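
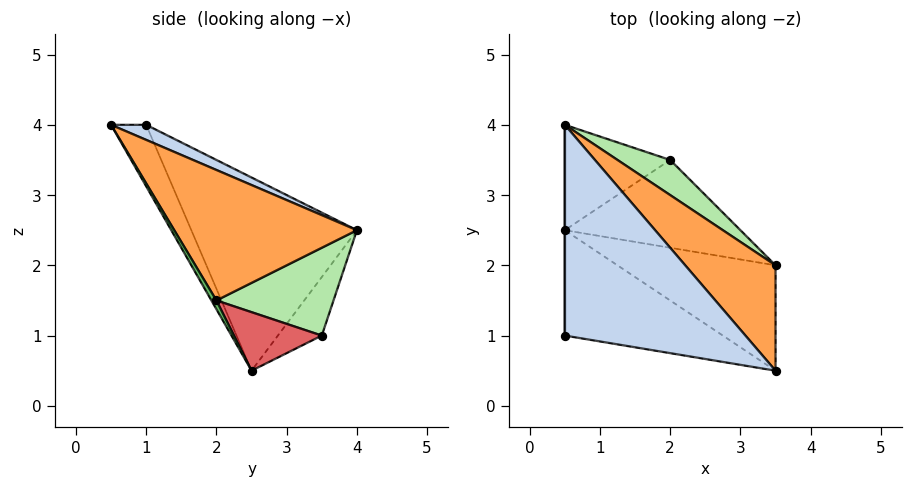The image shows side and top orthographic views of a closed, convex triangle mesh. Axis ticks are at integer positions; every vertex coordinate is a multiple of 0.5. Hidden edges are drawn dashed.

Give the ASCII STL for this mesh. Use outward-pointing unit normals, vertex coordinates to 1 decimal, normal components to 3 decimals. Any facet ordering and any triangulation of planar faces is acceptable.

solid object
 facet normal -1.000 0.000 0.000
  outer loop
   vertex 0.5 2.5 0.5
   vertex 0.5 1.0 4.0
   vertex 0.5 4.0 2.5
  endloop
 endfacet
 facet normal 0.074 0.446 0.892
  outer loop
   vertex 3.5 0.5 4.0
   vertex 0.5 4.0 2.5
   vertex 0.5 1.0 4.0
  endloop
 endfacet
 facet normal 0.596 0.688 0.413
  outer loop
   vertex 3.5 0.5 4.0
   vertex 3.5 2.0 1.5
   vertex 0.5 4.0 2.5
  endloop
 endfacet
 facet normal -0.151 -0.909 -0.389
  outer loop
   vertex 3.5 0.5 4.0
   vertex 0.5 1.0 4.0
   vertex 0.5 2.5 0.5
  endloop
 endfacet
 facet normal 0.029 -0.857 -0.514
  outer loop
   vertex 3.5 0.5 4.0
   vertex 0.5 2.5 0.5
   vertex 3.5 2.0 1.5
  endloop
 endfacet
 facet normal 0.598 0.717 0.359
  outer loop
   vertex 2.0 3.5 1.0
   vertex 0.5 4.0 2.5
   vertex 3.5 2.0 1.5
  endloop
 endfacet
 facet normal 0.316 0.000 -0.949
  outer loop
   vertex 2.0 3.5 1.0
   vertex 3.5 2.0 1.5
   vertex 0.5 2.5 0.5
  endloop
 endfacet
 facet normal -0.316 0.759 -0.569
  outer loop
   vertex 2.0 3.5 1.0
   vertex 0.5 2.5 0.5
   vertex 0.5 4.0 2.5
  endloop
 endfacet
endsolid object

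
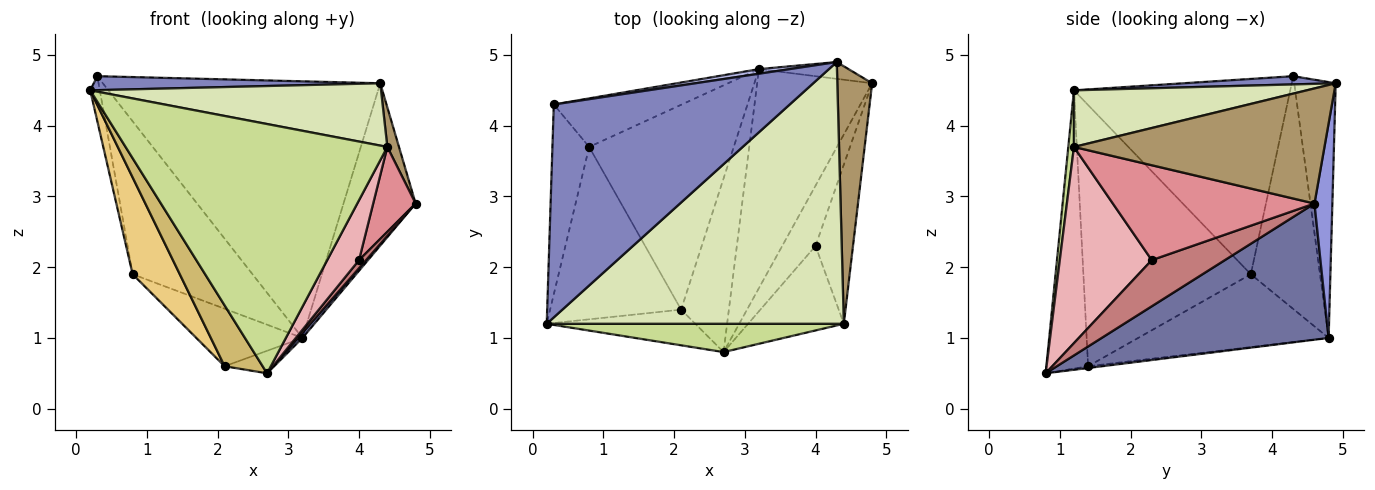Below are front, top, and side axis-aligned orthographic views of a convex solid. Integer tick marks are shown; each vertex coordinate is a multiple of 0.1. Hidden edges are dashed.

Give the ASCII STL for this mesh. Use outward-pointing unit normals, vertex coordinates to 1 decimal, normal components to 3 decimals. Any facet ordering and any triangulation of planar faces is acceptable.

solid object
 facet normal 0.764 -0.015 -0.645
  outer loop
   vertex 3.2 4.8 1.0
   vertex 4.8 4.6 2.9
   vertex 2.7 0.8 0.5
  endloop
 endfacet
 facet normal 0.035 -0.065 0.997
  outer loop
   vertex 4.3 4.9 4.6
   vertex 0.3 4.3 4.7
   vertex 0.2 1.2 4.5
  endloop
 endfacet
 facet normal 0.239 0.966 -0.100
  outer loop
   vertex 4.3 4.9 4.6
   vertex 4.8 4.6 2.9
   vertex 3.2 4.8 1.0
  endloop
 endfacet
 facet normal -0.148 0.989 0.018
  outer loop
   vertex 4.3 4.9 4.6
   vertex 3.2 4.8 1.0
   vertex 0.3 4.3 4.7
  endloop
 endfacet
 facet normal -0.982 0.044 -0.185
  outer loop
   vertex 0.8 3.7 1.9
   vertex 0.2 1.2 4.5
   vertex 0.3 4.3 4.7
  endloop
 endfacet
 facet normal -0.482 0.835 -0.265
  outer loop
   vertex 0.8 3.7 1.9
   vertex 0.3 4.3 4.7
   vertex 3.2 4.8 1.0
  endloop
 endfacet
 facet normal 0.021 -0.993 0.113
  outer loop
   vertex 4.4 1.2 3.7
   vertex 0.2 1.2 4.5
   vertex 2.7 0.8 0.5
  endloop
 endfacet
 facet normal 0.182 -0.228 0.957
  outer loop
   vertex 4.4 1.2 3.7
   vertex 4.3 4.9 4.6
   vertex 0.2 1.2 4.5
  endloop
 endfacet
 facet normal 0.956 -0.044 0.289
  outer loop
   vertex 4.4 1.2 3.7
   vertex 4.8 4.6 2.9
   vertex 4.3 4.9 4.6
  endloop
 endfacet
 facet normal -0.688 -0.626 -0.367
  outer loop
   vertex 2.1 1.4 0.6
   vertex 2.7 0.8 0.5
   vertex 0.2 1.2 4.5
  endloop
 endfacet
 facet normal -0.867 -0.244 -0.435
  outer loop
   vertex 2.1 1.4 0.6
   vertex 0.2 1.2 4.5
   vertex 0.8 3.7 1.9
  endloop
 endfacet
 facet normal -0.037 0.128 -0.991
  outer loop
   vertex 2.1 1.4 0.6
   vertex 3.2 4.8 1.0
   vertex 2.7 0.8 0.5
  endloop
 endfacet
 facet normal -0.436 0.243 -0.866
  outer loop
   vertex 2.1 1.4 0.6
   vertex 0.8 3.7 1.9
   vertex 3.2 4.8 1.0
  endloop
 endfacet
 facet normal 0.808 -0.078 -0.583
  outer loop
   vertex 4.0 2.3 2.1
   vertex 2.7 0.8 0.5
   vertex 4.8 4.6 2.9
  endloop
 endfacet
 facet normal 0.913 -0.192 -0.360
  outer loop
   vertex 4.0 2.3 2.1
   vertex 4.8 4.6 2.9
   vertex 4.4 1.2 3.7
  endloop
 endfacet
 facet normal 0.858 -0.297 -0.419
  outer loop
   vertex 4.0 2.3 2.1
   vertex 4.4 1.2 3.7
   vertex 2.7 0.8 0.5
  endloop
 endfacet
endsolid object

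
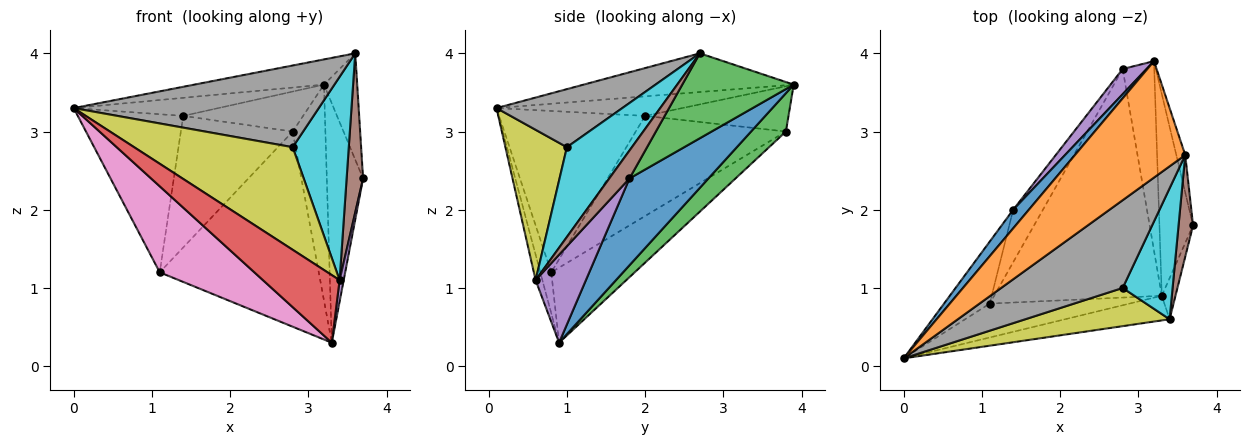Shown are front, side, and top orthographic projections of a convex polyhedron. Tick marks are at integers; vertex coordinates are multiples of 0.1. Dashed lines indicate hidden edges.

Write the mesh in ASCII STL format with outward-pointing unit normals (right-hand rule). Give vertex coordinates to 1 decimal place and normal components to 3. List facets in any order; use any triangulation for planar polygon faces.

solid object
 facet normal 0.857 0.394 -0.332
  outer loop
   vertex 3.3 0.9 0.3
   vertex 3.2 3.9 3.6
   vertex 3.7 1.8 2.4
  endloop
 endfacet
 facet normal -0.324 0.200 0.925
  outer loop
   vertex 3.6 2.7 4.0
   vertex 3.2 3.9 3.6
   vertex 0.0 0.1 3.3
  endloop
 endfacet
 facet normal 0.953 0.284 -0.100
  outer loop
   vertex 3.6 2.7 4.0
   vertex 3.7 1.8 2.4
   vertex 3.2 3.9 3.6
  endloop
 endfacet
 facet normal -0.083 -0.936 -0.341
  outer loop
   vertex 3.4 0.6 1.1
   vertex 0.0 0.1 3.3
   vertex 3.3 0.9 0.3
  endloop
 endfacet
 facet normal 0.985 -0.080 -0.153
  outer loop
   vertex 3.4 0.6 1.1
   vertex 3.3 0.9 0.3
   vertex 3.7 1.8 2.4
  endloop
 endfacet
 facet normal 0.719 -0.585 0.374
  outer loop
   vertex 3.4 0.6 1.1
   vertex 3.7 1.8 2.4
   vertex 3.6 2.7 4.0
  endloop
 endfacet
 facet normal -0.107 -0.925 -0.364
  outer loop
   vertex 1.1 0.8 1.2
   vertex 3.3 0.9 0.3
   vertex 0.0 0.1 3.3
  endloop
 endfacet
 facet normal 0.330 -0.643 0.691
  outer loop
   vertex 2.8 1.0 2.8
   vertex 3.6 2.7 4.0
   vertex 0.0 0.1 3.3
  endloop
 endfacet
 facet normal 0.342 -0.881 0.328
  outer loop
   vertex 2.8 1.0 2.8
   vertex 0.0 0.1 3.3
   vertex 3.4 0.6 1.1
  endloop
 endfacet
 facet normal 0.698 -0.602 0.388
  outer loop
   vertex 2.8 1.0 2.8
   vertex 3.4 0.6 1.1
   vertex 3.6 2.7 4.0
  endloop
 endfacet
 facet normal -0.667 0.520 0.534
  outer loop
   vertex 1.4 2.0 3.2
   vertex 0.0 0.1 3.3
   vertex 3.2 3.9 3.6
  endloop
 endfacet
 facet normal -0.790 0.570 -0.224
  outer loop
   vertex 1.4 2.0 3.2
   vertex 1.1 0.8 1.2
   vertex 0.0 0.1 3.3
  endloop
 endfacet
 facet normal 0.625 0.587 -0.515
  outer loop
   vertex 2.8 3.8 3.0
   vertex 3.2 3.9 3.6
   vertex 3.3 0.9 0.3
  endloop
 endfacet
 facet normal -0.322 0.615 -0.720
  outer loop
   vertex 2.8 3.8 3.0
   vertex 3.3 0.9 0.3
   vertex 1.1 0.8 1.2
  endloop
 endfacet
 facet normal -0.711 0.595 0.375
  outer loop
   vertex 2.8 3.8 3.0
   vertex 1.4 2.0 3.2
   vertex 3.2 3.9 3.6
  endloop
 endfacet
 facet normal -0.780 0.581 -0.232
  outer loop
   vertex 2.8 3.8 3.0
   vertex 1.1 0.8 1.2
   vertex 1.4 2.0 3.2
  endloop
 endfacet
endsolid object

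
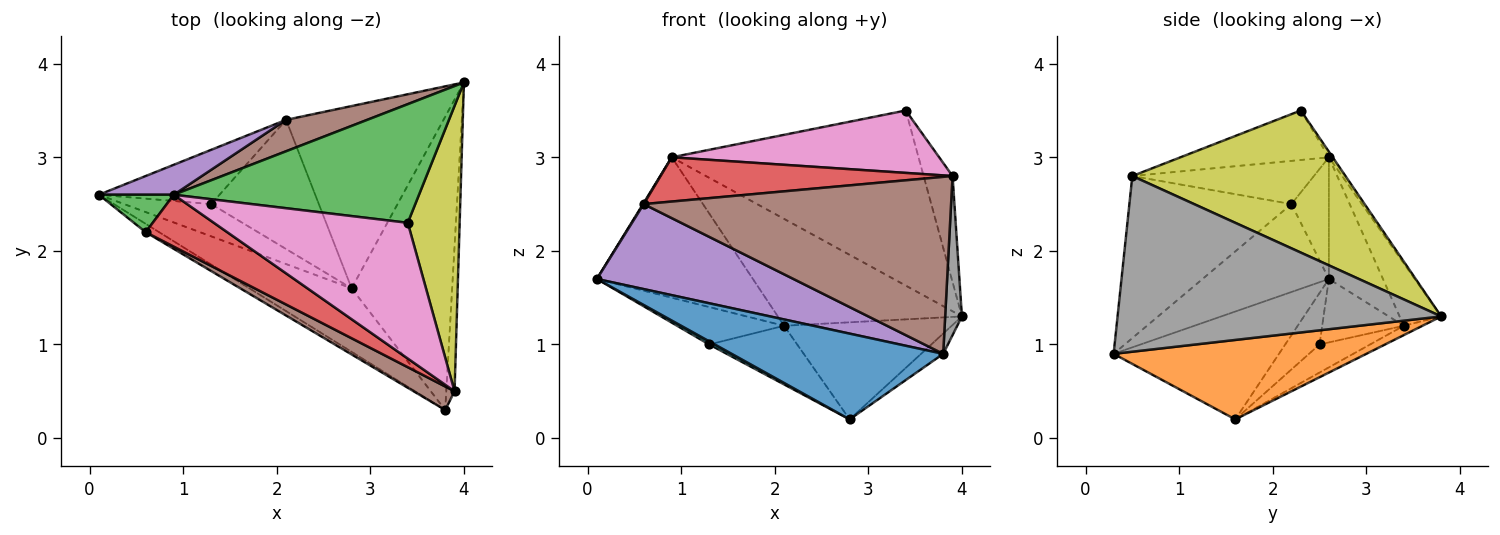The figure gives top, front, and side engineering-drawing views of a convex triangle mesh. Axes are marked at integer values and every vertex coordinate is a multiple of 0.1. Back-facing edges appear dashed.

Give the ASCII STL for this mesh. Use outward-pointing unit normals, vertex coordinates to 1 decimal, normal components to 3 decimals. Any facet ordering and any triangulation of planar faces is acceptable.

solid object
 facet normal -0.532 -0.681 -0.504
  outer loop
   vertex 2.8 1.6 0.2
   vertex 3.8 0.3 0.9
   vertex 0.1 2.6 1.7
  endloop
 endfacet
 facet normal 0.619 0.054 -0.784
  outer loop
   vertex 2.8 1.6 0.2
   vertex 4.0 3.8 1.3
   vertex 3.8 0.3 0.9
  endloop
 endfacet
 facet normal -0.013 0.828 0.561
  outer loop
   vertex 0.9 2.6 3.0
   vertex 3.4 2.3 3.5
   vertex 4.0 3.8 1.3
  endloop
 endfacet
 facet normal -0.052 0.469 -0.881
  outer loop
   vertex 2.1 3.4 1.2
   vertex 4.0 3.8 1.3
   vertex 2.8 1.6 0.2
  endloop
 endfacet
 facet normal -0.321 0.926 0.198
  outer loop
   vertex 2.1 3.4 1.2
   vertex 0.1 2.6 1.7
   vertex 0.9 2.6 3.0
  endloop
 endfacet
 facet normal -0.212 0.938 0.275
  outer loop
   vertex 2.1 3.4 1.2
   vertex 0.9 2.6 3.0
   vertex 4.0 3.8 1.3
  endloop
 endfacet
 facet normal -0.226 -0.407 0.885
  outer loop
   vertex 3.9 0.5 2.8
   vertex 3.4 2.3 3.5
   vertex 0.9 2.6 3.0
  endloop
 endfacet
 facet normal 0.998 -0.052 -0.047
  outer loop
   vertex 3.9 0.5 2.8
   vertex 3.8 0.3 0.9
   vertex 4.0 3.8 1.3
  endloop
 endfacet
 facet normal 0.932 0.126 0.340
  outer loop
   vertex 3.9 0.5 2.8
   vertex 4.0 3.8 1.3
   vertex 3.4 2.3 3.5
  endloop
 endfacet
 facet normal -0.507 -0.083 -0.858
  outer loop
   vertex 1.3 2.5 1.0
   vertex 2.8 1.6 0.2
   vertex 0.1 2.6 1.7
  endloop
 endfacet
 facet normal -0.397 0.521 -0.755
  outer loop
   vertex 1.3 2.5 1.0
   vertex 0.1 2.6 1.7
   vertex 2.1 3.4 1.2
  endloop
 endfacet
 facet normal -0.231 0.402 -0.886
  outer loop
   vertex 1.3 2.5 1.0
   vertex 2.1 3.4 1.2
   vertex 2.8 1.6 0.2
  endloop
 endfacet
 facet normal -0.852 -0.016 0.524
  outer loop
   vertex 0.6 2.2 2.5
   vertex 0.9 2.6 3.0
   vertex 0.1 2.6 1.7
  endloop
 endfacet
 facet normal -0.374 -0.602 0.706
  outer loop
   vertex 0.6 2.2 2.5
   vertex 3.9 0.5 2.8
   vertex 0.9 2.6 3.0
  endloop
 endfacet
 facet normal -0.539 -0.838 -0.082
  outer loop
   vertex 0.6 2.2 2.5
   vertex 0.1 2.6 1.7
   vertex 3.8 0.3 0.9
  endloop
 endfacet
 facet normal -0.463 -0.879 0.117
  outer loop
   vertex 0.6 2.2 2.5
   vertex 3.8 0.3 0.9
   vertex 3.9 0.5 2.8
  endloop
 endfacet
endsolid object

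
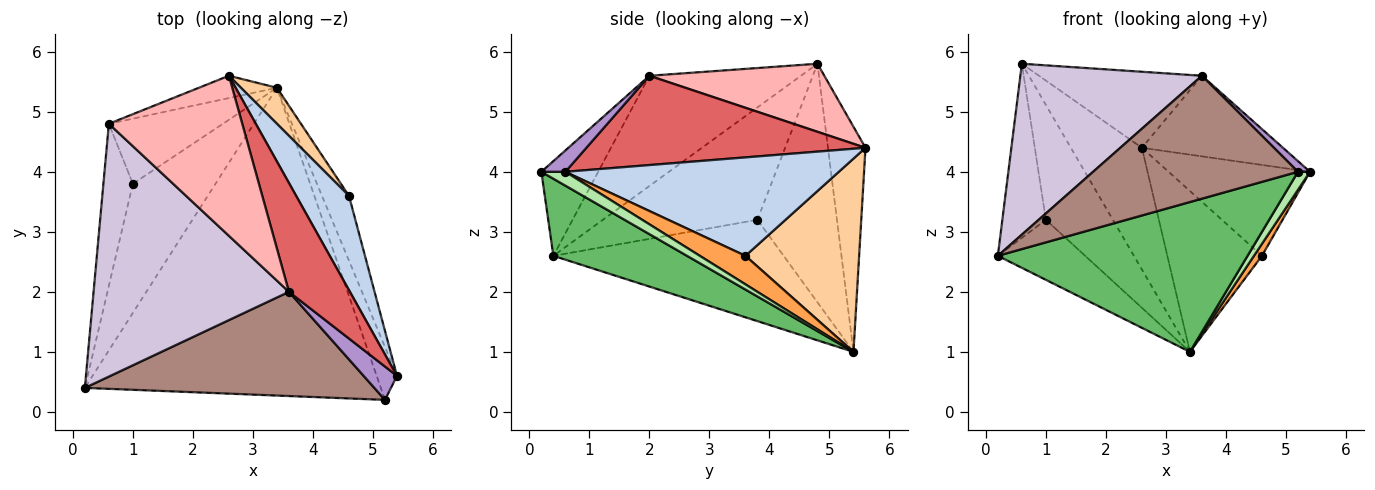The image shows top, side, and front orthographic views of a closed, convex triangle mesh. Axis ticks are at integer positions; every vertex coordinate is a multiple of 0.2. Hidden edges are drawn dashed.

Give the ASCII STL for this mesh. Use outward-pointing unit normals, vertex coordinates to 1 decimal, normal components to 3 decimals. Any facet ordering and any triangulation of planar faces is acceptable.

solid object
 facet normal -0.461 0.873 -0.160
  outer loop
   vertex 0.6 4.8 5.8
   vertex 2.6 5.6 4.4
   vertex 3.4 5.4 1.0
  endloop
 endfacet
 facet normal 0.802 0.415 0.430
  outer loop
   vertex 4.6 3.6 2.6
   vertex 2.6 5.6 4.4
   vertex 5.4 0.6 4.0
  endloop
 endfacet
 facet normal 0.720 -0.126 -0.682
  outer loop
   vertex 4.6 3.6 2.6
   vertex 5.4 0.6 4.0
   vertex 3.4 5.4 1.0
  endloop
 endfacet
 facet normal 0.761 0.633 0.142
  outer loop
   vertex 4.6 3.6 2.6
   vertex 3.4 5.4 1.0
   vertex 2.6 5.6 4.4
  endloop
 endfacet
 facet normal 0.228 -0.426 -0.875
  outer loop
   vertex 5.2 0.2 4.0
   vertex 0.2 0.4 2.6
   vertex 3.4 5.4 1.0
  endloop
 endfacet
 facet normal 0.542 -0.271 -0.795
  outer loop
   vertex 5.2 0.2 4.0
   vertex 3.4 5.4 1.0
   vertex 5.4 0.6 4.0
  endloop
 endfacet
 facet normal 0.762 0.385 0.520
  outer loop
   vertex 3.6 2.0 5.6
   vertex 5.4 0.6 4.0
   vertex 2.6 5.6 4.4
  endloop
 endfacet
 facet normal 0.418 0.390 0.820
  outer loop
   vertex 3.6 2.0 5.6
   vertex 2.6 5.6 4.4
   vertex 0.6 4.8 5.8
  endloop
 endfacet
 facet normal 0.520 -0.260 0.813
  outer loop
   vertex 3.6 2.0 5.6
   vertex 5.2 0.2 4.0
   vertex 5.4 0.6 4.0
  endloop
 endfacet
 facet normal -0.423 -0.507 0.751
  outer loop
   vertex 3.6 2.0 5.6
   vertex 0.6 4.8 5.8
   vertex 0.2 0.4 2.6
  endloop
 endfacet
 facet normal -0.207 -0.746 0.633
  outer loop
   vertex 3.6 2.0 5.6
   vertex 0.2 0.4 2.6
   vertex 5.2 0.2 4.0
  endloop
 endfacet
 facet normal -0.744 0.282 -0.606
  outer loop
   vertex 1.0 3.8 3.2
   vertex 3.4 5.4 1.0
   vertex 0.2 0.4 2.6
  endloop
 endfacet
 facet normal -0.933 0.263 -0.245
  outer loop
   vertex 1.0 3.8 3.2
   vertex 0.2 0.4 2.6
   vertex 0.6 4.8 5.8
  endloop
 endfacet
 facet normal -0.718 0.605 -0.343
  outer loop
   vertex 1.0 3.8 3.2
   vertex 0.6 4.8 5.8
   vertex 3.4 5.4 1.0
  endloop
 endfacet
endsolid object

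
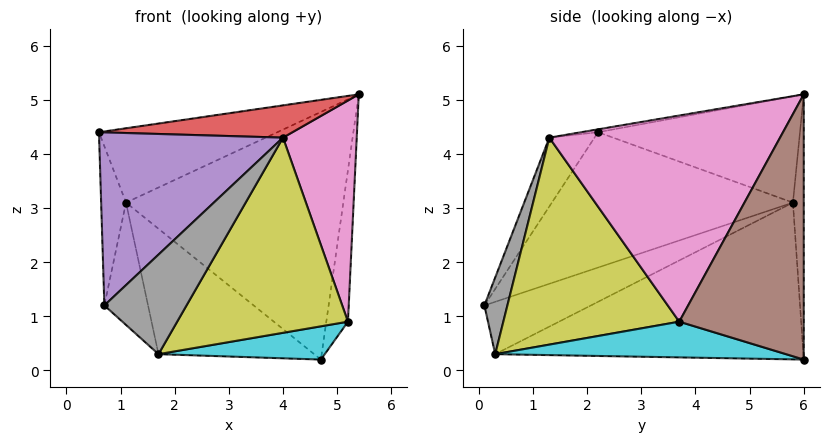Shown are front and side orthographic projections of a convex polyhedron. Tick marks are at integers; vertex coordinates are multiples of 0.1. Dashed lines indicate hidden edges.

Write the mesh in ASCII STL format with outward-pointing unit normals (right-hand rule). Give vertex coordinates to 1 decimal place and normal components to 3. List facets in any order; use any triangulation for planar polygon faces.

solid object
 facet normal -0.407 0.360 0.840
  outer loop
   vertex 1.1 5.8 3.1
   vertex 0.6 2.2 4.4
   vertex 5.4 6.0 5.1
  endloop
 endfacet
 facet normal -0.050 0.999 0.007
  outer loop
   vertex 1.1 5.8 3.1
   vertex 5.4 6.0 5.1
   vertex 4.7 6.0 0.2
  endloop
 endfacet
 facet normal -0.990 0.102 -0.098
  outer loop
   vertex 1.1 5.8 3.1
   vertex 0.7 0.1 1.2
   vertex 0.6 2.2 4.4
  endloop
 endfacet
 facet normal -0.014 -0.164 0.986
  outer loop
   vertex 4.0 1.3 4.3
   vertex 5.4 6.0 5.1
   vertex 0.6 2.2 4.4
  endloop
 endfacet
 facet normal -0.202 -0.822 0.533
  outer loop
   vertex 4.0 1.3 4.3
   vertex 0.6 2.2 4.4
   vertex 0.7 0.1 1.2
  endloop
 endfacet
 facet normal 0.976 0.170 -0.139
  outer loop
   vertex 5.2 3.7 0.9
   vertex 4.7 6.0 0.2
   vertex 5.4 6.0 5.1
  endloop
 endfacet
 facet normal 0.946 -0.302 0.120
  outer loop
   vertex 5.2 3.7 0.9
   vertex 5.4 6.0 5.1
   vertex 4.0 1.3 4.3
  endloop
 endfacet
 facet normal 0.269 -0.959 0.085
  outer loop
   vertex 1.7 0.3 0.3
   vertex 4.0 1.3 4.3
   vertex 0.7 0.1 1.2
  endloop
 endfacet
 facet normal 0.698 -0.678 -0.232
  outer loop
   vertex 1.7 0.3 0.3
   vertex 5.2 3.7 0.9
   vertex 4.0 1.3 4.3
  endloop
 endfacet
 facet normal 0.352 -0.202 -0.914
  outer loop
   vertex 1.7 0.3 0.3
   vertex 4.7 6.0 0.2
   vertex 5.2 3.7 0.9
  endloop
 endfacet
 facet normal -0.673 0.276 -0.686
  outer loop
   vertex 1.7 0.3 0.3
   vertex 0.7 0.1 1.2
   vertex 1.1 5.8 3.1
  endloop
 endfacet
 facet normal -0.607 0.307 -0.733
  outer loop
   vertex 1.7 0.3 0.3
   vertex 1.1 5.8 3.1
   vertex 4.7 6.0 0.2
  endloop
 endfacet
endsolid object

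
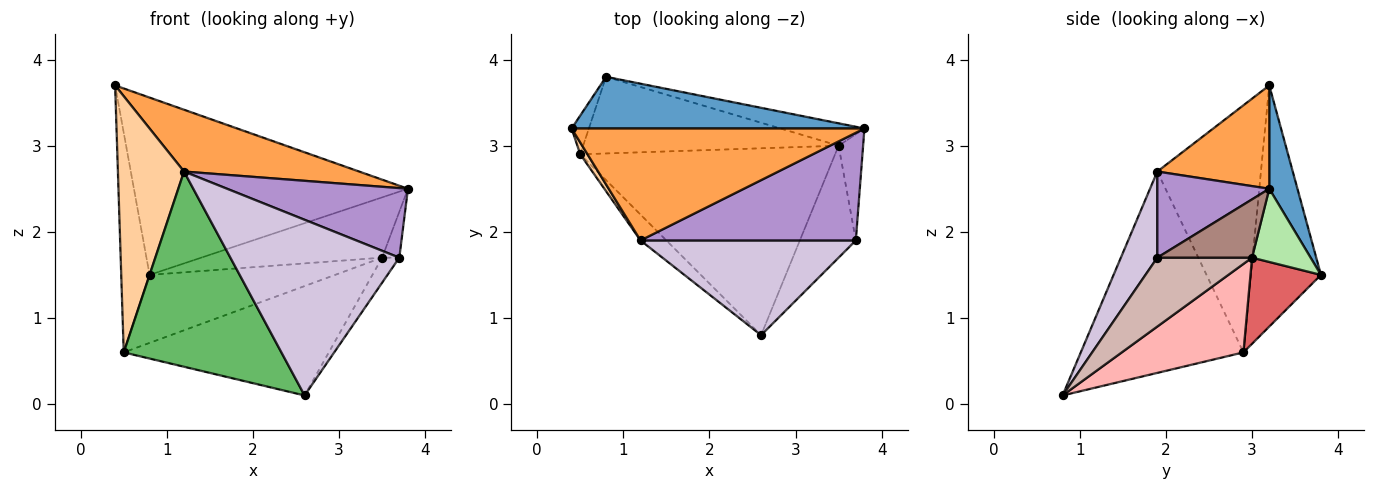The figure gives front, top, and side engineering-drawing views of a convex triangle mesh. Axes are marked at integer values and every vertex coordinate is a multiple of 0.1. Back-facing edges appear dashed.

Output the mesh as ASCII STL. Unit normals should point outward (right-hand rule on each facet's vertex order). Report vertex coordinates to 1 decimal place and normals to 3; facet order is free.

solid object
 facet normal 0.098 0.955 0.278
  outer loop
   vertex 0.8 3.8 1.5
   vertex 0.4 3.2 3.7
   vertex 3.8 3.2 2.5
  endloop
 endfacet
 facet normal -0.925 0.374 -0.066
  outer loop
   vertex 0.5 2.9 0.6
   vertex 0.4 3.2 3.7
   vertex 0.8 3.8 1.5
  endloop
 endfacet
 facet normal 0.295 -0.462 0.836
  outer loop
   vertex 1.2 1.9 2.7
   vertex 3.8 3.2 2.5
   vertex 0.4 3.2 3.7
  endloop
 endfacet
 facet normal -0.843 -0.538 0.025
  outer loop
   vertex 1.2 1.9 2.7
   vertex 0.4 3.2 3.7
   vertex 0.5 2.9 0.6
  endloop
 endfacet
 facet normal -0.715 -0.693 -0.092
  outer loop
   vertex 1.2 1.9 2.7
   vertex 0.5 2.9 0.6
   vertex 2.6 0.8 0.1
  endloop
 endfacet
 facet normal 0.290 0.897 -0.333
  outer loop
   vertex 3.5 3.0 1.7
   vertex 0.8 3.8 1.5
   vertex 3.8 3.2 2.5
  endloop
 endfacet
 facet normal 0.244 0.644 -0.725
  outer loop
   vertex 3.5 3.0 1.7
   vertex 0.5 2.9 0.6
   vertex 0.8 3.8 1.5
  endloop
 endfacet
 facet normal 0.287 0.484 -0.827
  outer loop
   vertex 3.5 3.0 1.7
   vertex 2.6 0.8 0.1
   vertex 0.5 2.9 0.6
  endloop
 endfacet
 facet normal 0.318 -0.514 0.796
  outer loop
   vertex 3.7 1.9 1.7
   vertex 3.8 3.2 2.5
   vertex 1.2 1.9 2.7
  endloop
 endfacet
 facet normal 0.187 -0.865 0.466
  outer loop
   vertex 3.7 1.9 1.7
   vertex 1.2 1.9 2.7
   vertex 2.6 0.8 0.1
  endloop
 endfacet
 facet normal 0.909 0.165 -0.382
  outer loop
   vertex 3.7 1.9 1.7
   vertex 3.5 3.0 1.7
   vertex 3.8 3.2 2.5
  endloop
 endfacet
 facet normal 0.769 0.140 -0.624
  outer loop
   vertex 3.7 1.9 1.7
   vertex 2.6 0.8 0.1
   vertex 3.5 3.0 1.7
  endloop
 endfacet
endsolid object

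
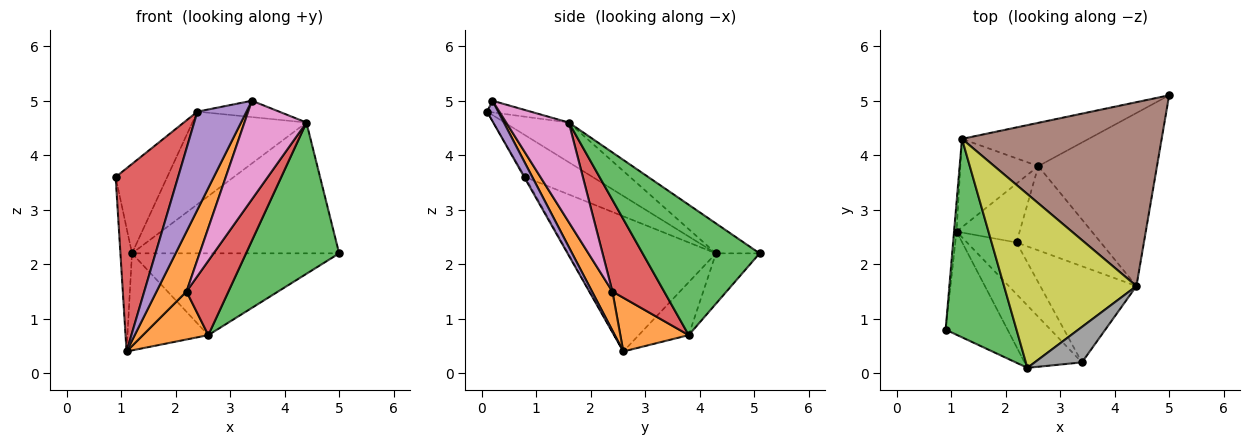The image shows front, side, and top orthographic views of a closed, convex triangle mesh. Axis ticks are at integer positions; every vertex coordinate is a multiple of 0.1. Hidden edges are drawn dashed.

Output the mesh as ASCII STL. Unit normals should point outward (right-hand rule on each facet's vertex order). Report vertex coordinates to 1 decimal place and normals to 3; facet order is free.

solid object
 facet normal -0.997 0.078 -0.018
  outer loop
   vertex 1.2 4.3 2.2
   vertex 1.1 2.6 0.4
   vertex 0.9 0.8 3.6
  endloop
 endfacet
 facet normal 0.458 -0.673 -0.580
  outer loop
   vertex 2.2 2.4 1.5
   vertex 3.4 0.2 5.0
   vertex 1.1 2.6 0.4
  endloop
 endfacet
 facet normal -0.474 0.362 0.803
  outer loop
   vertex 2.4 0.1 4.8
   vertex 1.2 4.3 2.2
   vertex 0.9 0.8 3.6
  endloop
 endfacet
 facet normal -0.014 -0.871 -0.491
  outer loop
   vertex 2.4 0.1 4.8
   vertex 0.9 0.8 3.6
   vertex 1.1 2.6 0.4
  endloop
 endfacet
 facet normal 0.188 -0.829 -0.527
  outer loop
   vertex 2.4 0.1 4.8
   vertex 1.1 2.6 0.4
   vertex 3.4 0.2 5.0
  endloop
 endfacet
 facet normal -0.121 0.575 0.809
  outer loop
   vertex 4.4 1.6 4.6
   vertex 5.0 5.1 2.2
   vertex 1.2 4.3 2.2
  endloop
 endfacet
 facet normal 0.586 -0.580 -0.566
  outer loop
   vertex 4.4 1.6 4.6
   vertex 3.4 0.2 5.0
   vertex 2.2 2.4 1.5
  endloop
 endfacet
 facet normal -0.218 0.409 0.886
  outer loop
   vertex 4.4 1.6 4.6
   vertex 2.4 0.1 4.8
   vertex 3.4 0.2 5.0
  endloop
 endfacet
 facet normal -0.256 0.455 0.853
  outer loop
   vertex 4.4 1.6 4.6
   vertex 1.2 4.3 2.2
   vertex 2.4 0.1 4.8
  endloop
 endfacet
 facet normal -0.183 0.869 -0.460
  outer loop
   vertex 2.6 3.8 0.7
   vertex 1.2 4.3 2.2
   vertex 5.0 5.1 2.2
  endloop
 endfacet
 facet normal -0.416 0.673 -0.612
  outer loop
   vertex 2.6 3.8 0.7
   vertex 1.1 2.6 0.4
   vertex 1.2 4.3 2.2
  endloop
 endfacet
 facet normal 0.551 -0.527 -0.647
  outer loop
   vertex 2.6 3.8 0.7
   vertex 2.2 2.4 1.5
   vertex 1.1 2.6 0.4
  endloop
 endfacet
 facet normal 0.637 -0.507 -0.580
  outer loop
   vertex 2.6 3.8 0.7
   vertex 5.0 5.1 2.2
   vertex 4.4 1.6 4.6
  endloop
 endfacet
 facet normal 0.632 -0.513 -0.581
  outer loop
   vertex 2.6 3.8 0.7
   vertex 4.4 1.6 4.6
   vertex 2.2 2.4 1.5
  endloop
 endfacet
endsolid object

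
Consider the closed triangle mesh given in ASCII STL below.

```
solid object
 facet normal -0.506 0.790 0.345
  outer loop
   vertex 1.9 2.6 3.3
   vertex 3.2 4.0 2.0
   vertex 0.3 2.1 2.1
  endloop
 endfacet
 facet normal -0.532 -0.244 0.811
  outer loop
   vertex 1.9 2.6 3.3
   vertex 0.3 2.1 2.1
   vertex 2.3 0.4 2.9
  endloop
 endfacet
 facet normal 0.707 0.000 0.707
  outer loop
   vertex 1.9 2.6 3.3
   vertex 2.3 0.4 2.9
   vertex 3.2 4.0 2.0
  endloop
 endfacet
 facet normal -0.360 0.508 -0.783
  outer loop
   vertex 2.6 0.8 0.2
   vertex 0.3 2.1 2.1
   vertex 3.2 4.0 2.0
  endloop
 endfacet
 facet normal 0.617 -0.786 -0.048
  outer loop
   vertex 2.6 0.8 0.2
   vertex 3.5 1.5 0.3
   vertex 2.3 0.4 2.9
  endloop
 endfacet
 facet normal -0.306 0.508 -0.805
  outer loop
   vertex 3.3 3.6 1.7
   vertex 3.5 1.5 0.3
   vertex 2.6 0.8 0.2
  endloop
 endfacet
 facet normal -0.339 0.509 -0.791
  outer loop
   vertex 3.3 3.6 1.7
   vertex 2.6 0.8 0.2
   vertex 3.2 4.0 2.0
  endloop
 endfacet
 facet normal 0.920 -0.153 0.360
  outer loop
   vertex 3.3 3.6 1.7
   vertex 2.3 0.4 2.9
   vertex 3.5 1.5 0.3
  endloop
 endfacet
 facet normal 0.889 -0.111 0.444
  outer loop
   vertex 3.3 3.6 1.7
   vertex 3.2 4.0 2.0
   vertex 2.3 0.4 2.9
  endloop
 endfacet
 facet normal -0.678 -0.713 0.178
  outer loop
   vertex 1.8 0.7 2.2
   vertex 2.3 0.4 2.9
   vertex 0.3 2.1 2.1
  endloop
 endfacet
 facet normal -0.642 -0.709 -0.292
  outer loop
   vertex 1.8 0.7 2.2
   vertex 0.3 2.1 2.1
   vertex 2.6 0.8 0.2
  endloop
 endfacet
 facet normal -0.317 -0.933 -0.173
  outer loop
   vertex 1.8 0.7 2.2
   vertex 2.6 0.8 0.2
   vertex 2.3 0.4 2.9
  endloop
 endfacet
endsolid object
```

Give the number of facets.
12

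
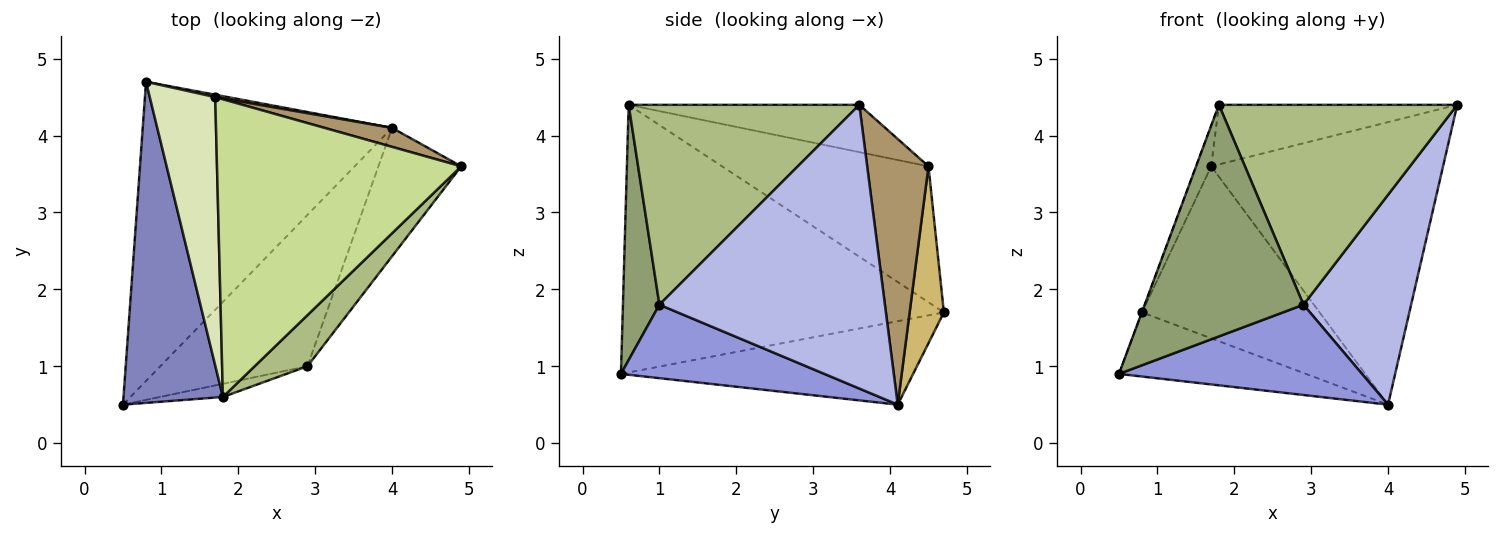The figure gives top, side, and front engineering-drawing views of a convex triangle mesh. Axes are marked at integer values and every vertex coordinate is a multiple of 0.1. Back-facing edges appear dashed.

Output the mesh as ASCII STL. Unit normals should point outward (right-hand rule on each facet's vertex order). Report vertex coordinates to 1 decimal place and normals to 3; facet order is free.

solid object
 facet normal -0.311 0.199 -0.929
  outer loop
   vertex 4.0 4.1 0.5
   vertex 0.5 0.5 0.9
   vertex 0.8 4.7 1.7
  endloop
 endfacet
 facet normal -0.937 0.001 0.348
  outer loop
   vertex 1.8 0.6 4.4
   vertex 0.8 4.7 1.7
   vertex 0.5 0.5 0.9
  endloop
 endfacet
 facet normal 0.394 -0.471 -0.789
  outer loop
   vertex 2.9 1.0 1.8
   vertex 0.5 0.5 0.9
   vertex 4.0 4.1 0.5
  endloop
 endfacet
 facet normal 0.873 -0.417 -0.255
  outer loop
   vertex 2.9 1.0 1.8
   vertex 4.0 4.1 0.5
   vertex 4.9 3.6 4.4
  endloop
 endfacet
 facet normal 0.223 -0.973 -0.055
  outer loop
   vertex 2.9 1.0 1.8
   vertex 1.8 0.6 4.4
   vertex 0.5 0.5 0.9
  endloop
 endfacet
 facet normal 0.684 -0.707 0.181
  outer loop
   vertex 2.9 1.0 1.8
   vertex 4.9 3.6 4.4
   vertex 1.8 0.6 4.4
  endloop
 endfacet
 facet normal -0.187 0.193 0.963
  outer loop
   vertex 1.7 4.5 3.6
   vertex 1.8 0.6 4.4
   vertex 4.9 3.6 4.4
  endloop
 endfacet
 facet normal -0.899 0.066 0.433
  outer loop
   vertex 1.7 4.5 3.6
   vertex 0.8 4.7 1.7
   vertex 1.8 0.6 4.4
  endloop
 endfacet
 facet normal 0.255 0.965 0.065
  outer loop
   vertex 1.7 4.5 3.6
   vertex 4.9 3.6 4.4
   vertex 4.0 4.1 0.5
  endloop
 endfacet
 facet normal 0.189 0.982 0.014
  outer loop
   vertex 1.7 4.5 3.6
   vertex 4.0 4.1 0.5
   vertex 0.8 4.7 1.7
  endloop
 endfacet
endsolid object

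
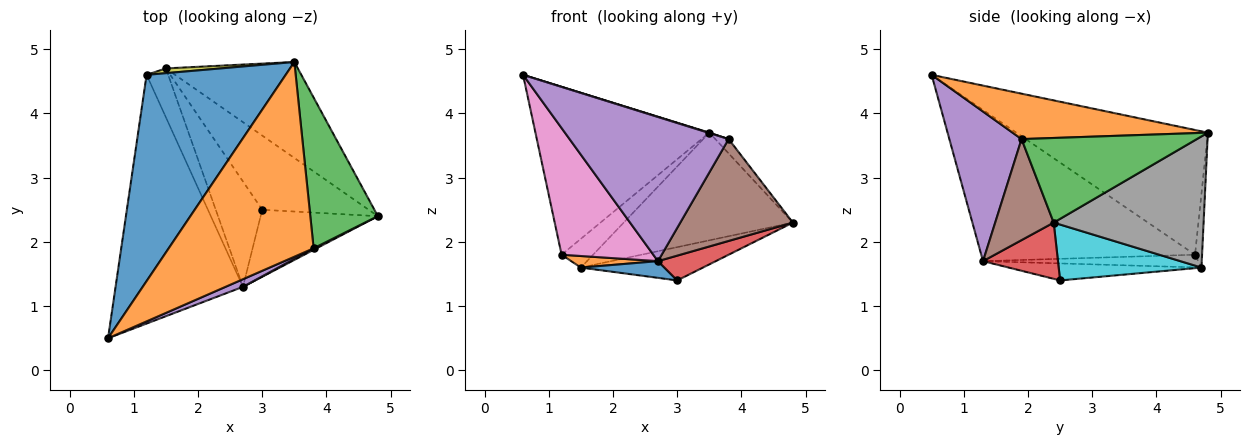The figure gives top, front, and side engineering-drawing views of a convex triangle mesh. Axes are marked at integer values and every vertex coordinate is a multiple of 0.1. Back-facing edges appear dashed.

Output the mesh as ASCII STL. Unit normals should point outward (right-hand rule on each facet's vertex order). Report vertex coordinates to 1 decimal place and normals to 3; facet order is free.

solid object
 facet normal -0.571 0.518 0.637
  outer loop
   vertex 1.2 4.6 1.8
   vertex 0.6 0.5 4.6
   vertex 3.5 4.8 3.7
  endloop
 endfacet
 facet normal 0.299 -0.002 0.954
  outer loop
   vertex 3.8 1.9 3.6
   vertex 3.5 4.8 3.7
   vertex 0.6 0.5 4.6
  endloop
 endfacet
 facet normal 0.780 0.059 0.623
  outer loop
   vertex 3.8 1.9 3.6
   vertex 4.8 2.4 2.3
   vertex 3.5 4.8 3.7
  endloop
 endfacet
 facet normal 0.410 -0.316 -0.855
  outer loop
   vertex 2.7 1.3 1.7
   vertex 3.0 2.5 1.4
   vertex 4.8 2.4 2.3
  endloop
 endfacet
 facet normal 0.413 -0.909 0.048
  outer loop
   vertex 2.7 1.3 1.7
   vertex 3.8 1.9 3.6
   vertex 0.6 0.5 4.6
  endloop
 endfacet
 facet normal 0.461 -0.887 0.013
  outer loop
   vertex 2.7 1.3 1.7
   vertex 4.8 2.4 2.3
   vertex 3.8 1.9 3.6
  endloop
 endfacet
 facet normal -0.727 -0.312 -0.612
  outer loop
   vertex 2.7 1.3 1.7
   vertex 0.6 0.5 4.6
   vertex 1.2 4.6 1.8
  endloop
 endfacet
 facet normal 0.552 0.623 -0.555
  outer loop
   vertex 1.5 4.7 1.6
   vertex 3.5 4.8 3.7
   vertex 4.8 2.4 2.3
  endloop
 endfacet
 facet normal -0.215 0.964 0.159
  outer loop
   vertex 1.5 4.7 1.6
   vertex 1.2 4.6 1.8
   vertex 3.5 4.8 3.7
  endloop
 endfacet
 facet normal 0.432 0.369 -0.823
  outer loop
   vertex 1.5 4.7 1.6
   vertex 4.8 2.4 2.3
   vertex 3.0 2.5 1.4
  endloop
 endfacet
 facet normal -0.340 -0.147 -0.929
  outer loop
   vertex 1.5 4.7 1.6
   vertex 3.0 2.5 1.4
   vertex 2.7 1.3 1.7
  endloop
 endfacet
 facet normal -0.496 -0.200 -0.845
  outer loop
   vertex 1.5 4.7 1.6
   vertex 2.7 1.3 1.7
   vertex 1.2 4.6 1.8
  endloop
 endfacet
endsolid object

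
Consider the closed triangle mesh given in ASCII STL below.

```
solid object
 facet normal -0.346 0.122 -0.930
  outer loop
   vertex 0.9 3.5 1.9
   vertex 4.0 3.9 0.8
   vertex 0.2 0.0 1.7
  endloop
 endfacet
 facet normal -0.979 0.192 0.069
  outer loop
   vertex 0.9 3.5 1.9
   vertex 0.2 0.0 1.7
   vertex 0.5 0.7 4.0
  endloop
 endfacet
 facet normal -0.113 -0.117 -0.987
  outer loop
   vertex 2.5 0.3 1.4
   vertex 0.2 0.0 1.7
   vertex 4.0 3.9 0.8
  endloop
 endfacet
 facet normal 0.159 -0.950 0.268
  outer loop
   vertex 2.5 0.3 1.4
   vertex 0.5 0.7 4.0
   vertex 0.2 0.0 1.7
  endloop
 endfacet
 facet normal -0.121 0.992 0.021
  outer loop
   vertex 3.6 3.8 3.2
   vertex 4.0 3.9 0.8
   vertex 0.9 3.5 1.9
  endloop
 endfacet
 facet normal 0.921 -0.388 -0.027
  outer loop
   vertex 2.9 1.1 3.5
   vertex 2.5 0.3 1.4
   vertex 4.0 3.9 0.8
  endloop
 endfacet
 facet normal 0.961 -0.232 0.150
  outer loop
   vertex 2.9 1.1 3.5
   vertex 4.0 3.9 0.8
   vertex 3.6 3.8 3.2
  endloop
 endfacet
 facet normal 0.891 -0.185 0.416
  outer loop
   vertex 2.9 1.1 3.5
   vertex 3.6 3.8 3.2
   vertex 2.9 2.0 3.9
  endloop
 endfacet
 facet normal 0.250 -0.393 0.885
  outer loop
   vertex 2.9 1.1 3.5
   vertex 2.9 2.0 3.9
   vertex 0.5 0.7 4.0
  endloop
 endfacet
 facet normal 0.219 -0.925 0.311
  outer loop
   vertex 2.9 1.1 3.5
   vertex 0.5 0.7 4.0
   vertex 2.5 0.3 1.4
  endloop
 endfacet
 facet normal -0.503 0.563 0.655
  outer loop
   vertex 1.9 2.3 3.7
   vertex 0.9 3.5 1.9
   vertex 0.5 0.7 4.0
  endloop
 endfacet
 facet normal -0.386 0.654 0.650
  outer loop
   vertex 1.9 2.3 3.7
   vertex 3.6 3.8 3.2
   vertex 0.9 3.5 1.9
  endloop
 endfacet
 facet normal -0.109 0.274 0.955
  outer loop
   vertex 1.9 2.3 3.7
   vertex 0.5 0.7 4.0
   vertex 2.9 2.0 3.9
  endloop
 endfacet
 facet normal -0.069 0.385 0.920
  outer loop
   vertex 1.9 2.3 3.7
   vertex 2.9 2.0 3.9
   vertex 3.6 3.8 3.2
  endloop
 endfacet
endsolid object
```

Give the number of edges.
21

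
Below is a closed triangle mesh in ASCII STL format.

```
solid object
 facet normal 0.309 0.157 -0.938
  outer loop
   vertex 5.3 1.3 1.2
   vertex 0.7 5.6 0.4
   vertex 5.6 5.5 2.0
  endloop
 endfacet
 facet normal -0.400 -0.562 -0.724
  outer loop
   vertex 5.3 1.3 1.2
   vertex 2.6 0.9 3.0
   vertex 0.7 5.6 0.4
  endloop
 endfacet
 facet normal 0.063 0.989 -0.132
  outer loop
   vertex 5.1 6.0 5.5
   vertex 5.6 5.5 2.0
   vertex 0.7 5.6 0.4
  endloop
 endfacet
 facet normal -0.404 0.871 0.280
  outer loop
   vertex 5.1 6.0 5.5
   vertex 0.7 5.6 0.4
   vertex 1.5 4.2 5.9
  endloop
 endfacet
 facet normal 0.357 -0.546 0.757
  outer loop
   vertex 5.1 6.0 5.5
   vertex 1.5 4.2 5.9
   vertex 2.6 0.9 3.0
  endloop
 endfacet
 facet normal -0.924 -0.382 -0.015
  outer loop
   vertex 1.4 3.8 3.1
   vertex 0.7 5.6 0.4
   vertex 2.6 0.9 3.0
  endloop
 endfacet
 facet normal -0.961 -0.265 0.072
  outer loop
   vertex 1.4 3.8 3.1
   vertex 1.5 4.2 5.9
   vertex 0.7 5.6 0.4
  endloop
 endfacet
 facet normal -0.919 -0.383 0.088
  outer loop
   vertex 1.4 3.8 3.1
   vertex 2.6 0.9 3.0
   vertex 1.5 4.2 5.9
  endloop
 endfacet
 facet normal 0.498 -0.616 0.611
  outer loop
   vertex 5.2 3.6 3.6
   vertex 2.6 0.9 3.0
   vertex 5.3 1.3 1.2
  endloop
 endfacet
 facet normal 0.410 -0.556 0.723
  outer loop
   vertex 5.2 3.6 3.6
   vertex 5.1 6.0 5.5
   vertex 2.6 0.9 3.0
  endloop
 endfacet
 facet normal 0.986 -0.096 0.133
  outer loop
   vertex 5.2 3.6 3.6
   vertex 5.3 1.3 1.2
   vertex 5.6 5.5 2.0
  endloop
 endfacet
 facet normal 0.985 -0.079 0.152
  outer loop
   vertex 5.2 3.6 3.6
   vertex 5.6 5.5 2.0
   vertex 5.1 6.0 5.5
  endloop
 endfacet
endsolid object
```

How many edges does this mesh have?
18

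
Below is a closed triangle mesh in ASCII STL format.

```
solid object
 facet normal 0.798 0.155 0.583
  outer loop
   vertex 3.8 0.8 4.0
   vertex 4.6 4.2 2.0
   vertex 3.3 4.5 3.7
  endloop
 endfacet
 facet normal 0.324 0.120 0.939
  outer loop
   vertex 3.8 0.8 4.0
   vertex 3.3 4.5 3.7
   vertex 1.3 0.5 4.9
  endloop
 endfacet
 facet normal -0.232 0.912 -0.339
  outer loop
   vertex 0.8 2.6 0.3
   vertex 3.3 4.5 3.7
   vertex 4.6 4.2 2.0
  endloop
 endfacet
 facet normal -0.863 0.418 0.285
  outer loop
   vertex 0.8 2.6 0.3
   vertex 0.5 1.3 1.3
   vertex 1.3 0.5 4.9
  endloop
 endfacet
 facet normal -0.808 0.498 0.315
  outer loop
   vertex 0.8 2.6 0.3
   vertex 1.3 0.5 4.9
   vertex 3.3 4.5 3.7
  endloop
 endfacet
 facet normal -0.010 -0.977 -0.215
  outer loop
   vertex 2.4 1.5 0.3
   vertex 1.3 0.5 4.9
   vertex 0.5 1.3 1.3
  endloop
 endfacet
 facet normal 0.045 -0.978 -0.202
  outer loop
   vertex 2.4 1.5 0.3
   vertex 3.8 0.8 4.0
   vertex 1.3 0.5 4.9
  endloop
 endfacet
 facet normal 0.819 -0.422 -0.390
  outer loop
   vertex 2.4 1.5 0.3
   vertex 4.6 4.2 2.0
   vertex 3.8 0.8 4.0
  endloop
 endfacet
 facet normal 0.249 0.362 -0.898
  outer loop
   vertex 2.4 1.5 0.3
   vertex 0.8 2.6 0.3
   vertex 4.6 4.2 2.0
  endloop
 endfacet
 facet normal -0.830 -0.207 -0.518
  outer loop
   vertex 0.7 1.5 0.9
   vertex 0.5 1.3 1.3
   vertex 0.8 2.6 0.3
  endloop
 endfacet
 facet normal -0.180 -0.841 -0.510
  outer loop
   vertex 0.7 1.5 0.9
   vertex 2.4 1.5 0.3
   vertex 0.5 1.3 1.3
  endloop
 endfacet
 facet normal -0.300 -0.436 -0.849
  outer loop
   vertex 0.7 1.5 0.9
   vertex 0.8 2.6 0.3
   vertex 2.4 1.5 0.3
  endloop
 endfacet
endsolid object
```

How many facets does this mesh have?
12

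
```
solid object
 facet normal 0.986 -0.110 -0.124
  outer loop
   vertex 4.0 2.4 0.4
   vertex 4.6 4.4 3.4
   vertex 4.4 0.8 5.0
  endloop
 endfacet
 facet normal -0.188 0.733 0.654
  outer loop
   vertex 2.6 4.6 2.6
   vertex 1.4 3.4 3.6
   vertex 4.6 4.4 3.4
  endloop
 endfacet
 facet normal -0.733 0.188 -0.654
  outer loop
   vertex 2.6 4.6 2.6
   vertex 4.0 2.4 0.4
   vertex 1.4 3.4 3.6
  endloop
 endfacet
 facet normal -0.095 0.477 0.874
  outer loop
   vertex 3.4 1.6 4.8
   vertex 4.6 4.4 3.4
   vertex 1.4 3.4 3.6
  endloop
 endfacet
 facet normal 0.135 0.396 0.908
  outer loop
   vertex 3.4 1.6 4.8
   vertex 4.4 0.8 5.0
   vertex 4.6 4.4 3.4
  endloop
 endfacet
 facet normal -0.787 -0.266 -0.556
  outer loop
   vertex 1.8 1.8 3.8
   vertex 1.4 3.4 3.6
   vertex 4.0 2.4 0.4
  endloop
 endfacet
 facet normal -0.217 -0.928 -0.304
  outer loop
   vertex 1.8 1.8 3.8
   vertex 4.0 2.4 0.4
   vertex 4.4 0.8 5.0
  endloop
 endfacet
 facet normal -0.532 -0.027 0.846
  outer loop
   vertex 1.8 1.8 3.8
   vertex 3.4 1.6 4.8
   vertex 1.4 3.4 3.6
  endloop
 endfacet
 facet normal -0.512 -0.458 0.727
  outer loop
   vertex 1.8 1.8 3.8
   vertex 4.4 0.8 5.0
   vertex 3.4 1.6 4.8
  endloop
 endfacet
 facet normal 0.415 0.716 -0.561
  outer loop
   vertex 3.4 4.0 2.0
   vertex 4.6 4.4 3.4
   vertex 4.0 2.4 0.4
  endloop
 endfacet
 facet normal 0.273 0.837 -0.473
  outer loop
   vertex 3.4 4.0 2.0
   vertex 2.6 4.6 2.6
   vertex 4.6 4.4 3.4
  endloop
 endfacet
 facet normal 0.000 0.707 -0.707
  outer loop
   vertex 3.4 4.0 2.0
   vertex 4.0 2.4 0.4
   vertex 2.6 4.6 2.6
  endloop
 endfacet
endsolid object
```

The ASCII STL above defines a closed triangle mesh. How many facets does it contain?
12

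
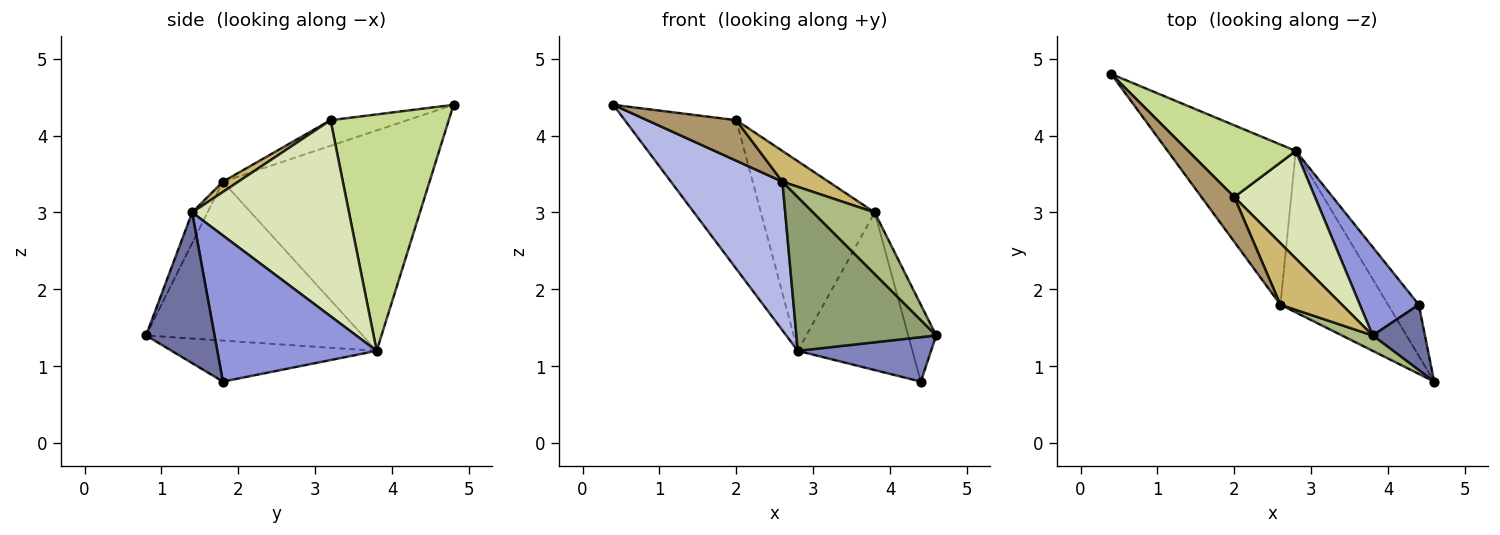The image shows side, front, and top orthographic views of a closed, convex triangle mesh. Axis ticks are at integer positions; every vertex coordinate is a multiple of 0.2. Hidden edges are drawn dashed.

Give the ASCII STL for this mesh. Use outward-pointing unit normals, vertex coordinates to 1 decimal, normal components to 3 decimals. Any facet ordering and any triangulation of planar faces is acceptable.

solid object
 facet normal 0.881 0.360 0.306
  outer loop
   vertex 3.8 1.4 3.0
   vertex 4.6 0.8 1.4
   vertex 4.4 1.8 0.8
  endloop
 endfacet
 facet normal -0.710 -0.461 -0.532
  outer loop
   vertex 2.8 3.8 1.2
   vertex 4.4 1.8 0.8
   vertex 4.6 0.8 1.4
  endloop
 endfacet
 facet normal 0.771 0.555 0.311
  outer loop
   vertex 2.8 3.8 1.2
   vertex 3.8 1.4 3.0
   vertex 4.4 1.8 0.8
  endloop
 endfacet
 facet normal -0.783 -0.423 -0.456
  outer loop
   vertex 2.6 1.8 3.4
   vertex 0.4 4.8 4.4
   vertex 2.8 3.8 1.2
  endloop
 endfacet
 facet normal -0.730 -0.471 -0.495
  outer loop
   vertex 2.6 1.8 3.4
   vertex 2.8 3.8 1.2
   vertex 4.6 0.8 1.4
  endloop
 endfacet
 facet normal -0.236 -0.943 0.236
  outer loop
   vertex 2.6 1.8 3.4
   vertex 4.6 0.8 1.4
   vertex 3.8 1.4 3.0
  endloop
 endfacet
 facet normal 0.691 0.651 0.314
  outer loop
   vertex 2.0 3.2 4.2
   vertex 2.8 3.8 1.2
   vertex 0.4 4.8 4.4
  endloop
 endfacet
 facet normal 0.768 0.557 0.316
  outer loop
   vertex 2.0 3.2 4.2
   vertex 3.8 1.4 3.0
   vertex 2.8 3.8 1.2
  endloop
 endfacet
 facet normal -0.501 -0.581 0.641
  outer loop
   vertex 2.0 3.2 4.2
   vertex 0.4 4.8 4.4
   vertex 2.6 1.8 3.4
  endloop
 endfacet
 facet normal 0.147 -0.442 0.885
  outer loop
   vertex 2.0 3.2 4.2
   vertex 2.6 1.8 3.4
   vertex 3.8 1.4 3.0
  endloop
 endfacet
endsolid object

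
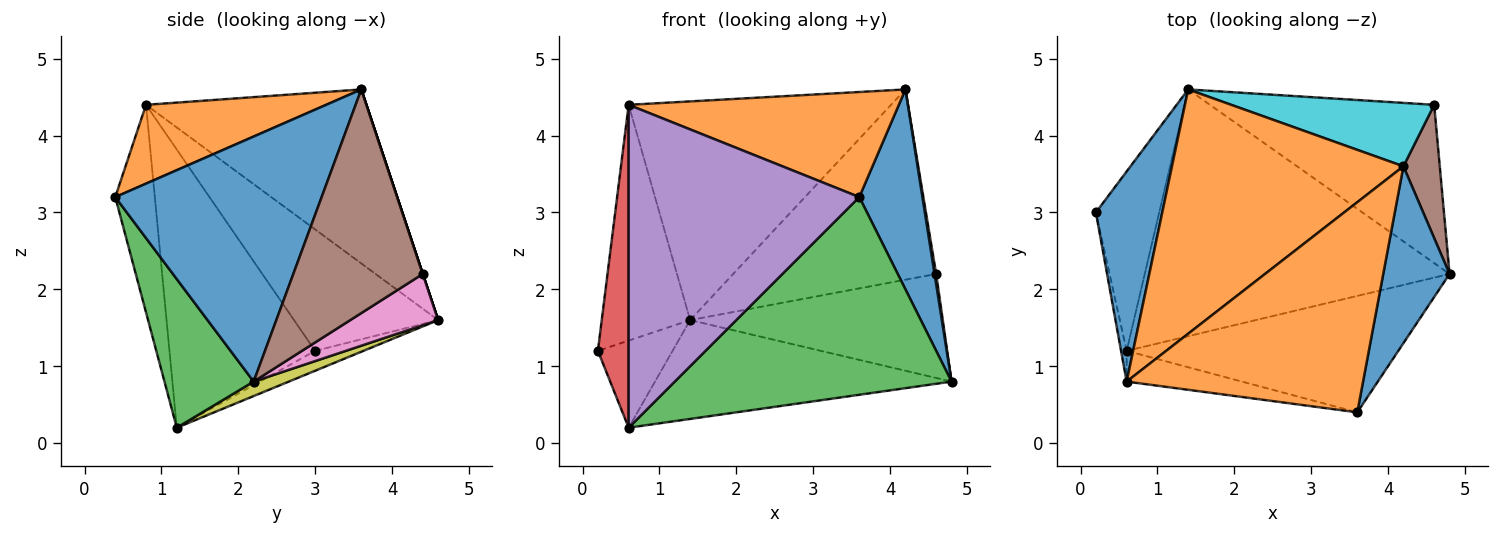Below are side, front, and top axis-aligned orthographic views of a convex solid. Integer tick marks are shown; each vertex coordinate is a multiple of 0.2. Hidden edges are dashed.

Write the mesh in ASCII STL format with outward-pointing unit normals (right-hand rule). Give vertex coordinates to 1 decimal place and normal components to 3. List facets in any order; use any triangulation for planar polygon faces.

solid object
 facet normal 0.926 -0.283 0.251
  outer loop
   vertex 4.2 3.6 4.6
   vertex 3.6 0.4 3.2
   vertex 4.8 2.2 0.8
  endloop
 endfacet
 facet normal 0.286 -0.429 0.857
  outer loop
   vertex 0.6 0.8 4.4
   vertex 3.6 0.4 3.2
   vertex 4.2 3.6 4.6
  endloop
 endfacet
 facet normal 0.268 -0.830 -0.489
  outer loop
   vertex 0.6 1.2 0.2
   vertex 4.8 2.2 0.8
   vertex 3.6 0.4 3.2
  endloop
 endfacet
 facet normal -0.978 -0.206 -0.020
  outer loop
   vertex 0.6 1.2 0.2
   vertex 0.6 0.8 4.4
   vertex 0.2 3.0 1.2
  endloop
 endfacet
 facet normal -0.168 -0.981 -0.093
  outer loop
   vertex 0.6 1.2 0.2
   vertex 3.6 0.4 3.2
   vertex 0.6 0.8 4.4
  endloop
 endfacet
 facet normal 0.987 -0.012 0.160
  outer loop
   vertex 4.6 4.4 2.2
   vertex 4.2 3.6 4.6
   vertex 4.8 2.2 0.8
  endloop
 endfacet
 facet normal 0.188 0.539 -0.821
  outer loop
   vertex 1.4 4.6 1.6
   vertex 4.6 4.4 2.2
   vertex 4.8 2.2 0.8
  endloop
 endfacet
 facet normal -0.272 0.420 -0.866
  outer loop
   vertex 1.4 4.6 1.6
   vertex 0.6 1.2 0.2
   vertex 0.2 3.0 1.2
  endloop
 endfacet
 facet normal 0.044 0.372 -0.927
  outer loop
   vertex 1.4 4.6 1.6
   vertex 4.8 2.2 0.8
   vertex 0.6 1.2 0.2
  endloop
 endfacet
 facet normal 0.000 0.949 0.316
  outer loop
   vertex 1.4 4.6 1.6
   vertex 4.2 3.6 4.6
   vertex 4.6 4.4 2.2
  endloop
 endfacet
 facet normal -0.773 0.474 0.422
  outer loop
   vertex 1.4 4.6 1.6
   vertex 0.2 3.0 1.2
   vertex 0.6 0.8 4.4
  endloop
 endfacet
 facet normal -0.489 0.582 0.650
  outer loop
   vertex 1.4 4.6 1.6
   vertex 0.6 0.8 4.4
   vertex 4.2 3.6 4.6
  endloop
 endfacet
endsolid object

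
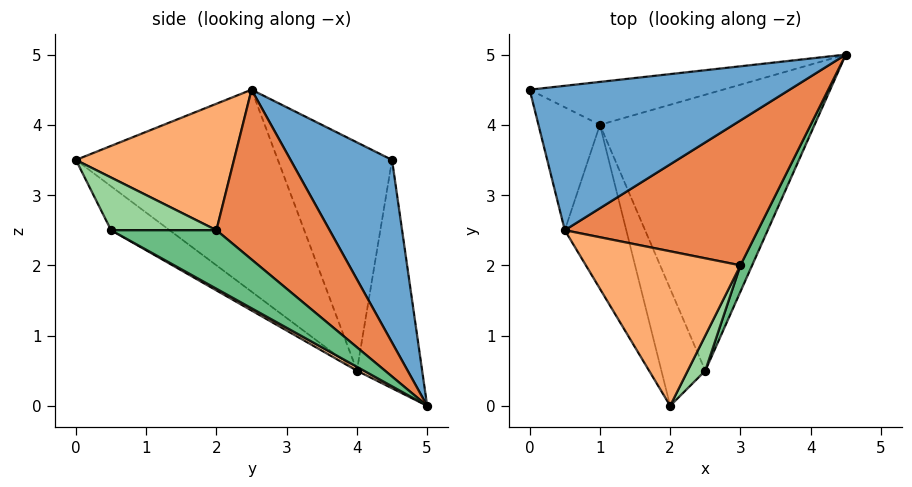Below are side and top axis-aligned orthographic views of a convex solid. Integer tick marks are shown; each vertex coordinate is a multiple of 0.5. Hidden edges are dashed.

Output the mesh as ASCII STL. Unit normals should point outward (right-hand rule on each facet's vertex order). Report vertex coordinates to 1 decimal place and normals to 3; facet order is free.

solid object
 facet normal 0.503 0.484 0.716
  outer loop
   vertex 0.5 2.5 4.5
   vertex 4.5 5.0 0.0
   vertex 0.0 4.5 3.5
  endloop
 endfacet
 facet normal -0.299 0.920 -0.253
  outer loop
   vertex 1.0 4.0 0.5
   vertex 0.0 4.5 3.5
   vertex 4.5 5.0 0.0
  endloop
 endfacet
 facet normal -0.905 -0.348 -0.244
  outer loop
   vertex 1.0 4.0 0.5
   vertex 0.5 2.5 4.5
   vertex 0.0 4.5 3.5
  endloop
 endfacet
 facet normal -0.870 -0.416 -0.265
  outer loop
   vertex 1.0 4.0 0.5
   vertex 2.0 0.0 3.5
   vertex 0.5 2.5 4.5
  endloop
 endfacet
 facet normal 0.633 0.284 0.720
  outer loop
   vertex 3.0 2.0 2.5
   vertex 4.5 5.0 0.0
   vertex 0.5 2.5 4.5
  endloop
 endfacet
 facet normal 0.632 0.070 0.772
  outer loop
   vertex 3.0 2.0 2.5
   vertex 0.5 2.5 4.5
   vertex 2.0 0.0 3.5
  endloop
 endfacet
 facet normal 0.016 -0.491 -0.871
  outer loop
   vertex 2.5 0.5 2.5
   vertex 1.0 4.0 0.5
   vertex 4.5 5.0 0.0
  endloop
 endfacet
 facet normal -0.577 -0.577 -0.577
  outer loop
   vertex 2.5 0.5 2.5
   vertex 2.0 0.0 3.5
   vertex 1.0 4.0 0.5
  endloop
 endfacet
 facet normal 0.932 -0.311 0.186
  outer loop
   vertex 2.5 0.5 2.5
   vertex 4.5 5.0 0.0
   vertex 3.0 2.0 2.5
  endloop
 endfacet
 facet normal 0.905 -0.302 0.302
  outer loop
   vertex 2.5 0.5 2.5
   vertex 3.0 2.0 2.5
   vertex 2.0 0.0 3.5
  endloop
 endfacet
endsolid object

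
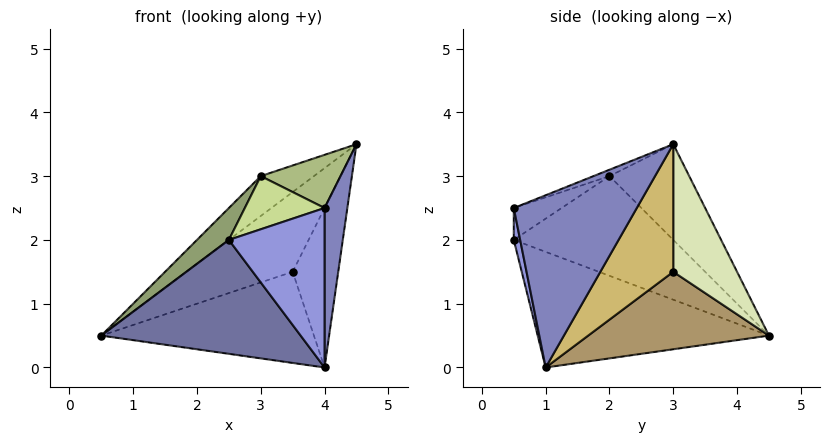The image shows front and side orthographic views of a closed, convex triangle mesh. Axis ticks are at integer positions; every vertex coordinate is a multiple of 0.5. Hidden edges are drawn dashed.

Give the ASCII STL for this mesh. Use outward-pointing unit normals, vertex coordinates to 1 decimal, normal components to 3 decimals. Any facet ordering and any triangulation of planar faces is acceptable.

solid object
 facet normal -0.611 -0.527 -0.590
  outer loop
   vertex 4.0 1.0 0.0
   vertex 2.5 0.5 2.0
   vertex 0.5 4.5 0.5
  endloop
 endfacet
 facet normal 0.983 -0.182 -0.036
  outer loop
   vertex 4.0 0.5 2.5
   vertex 4.0 1.0 0.0
   vertex 4.5 3.0 3.5
  endloop
 endfacet
 facet normal 0.065 -0.978 -0.196
  outer loop
   vertex 4.0 0.5 2.5
   vertex 2.5 0.5 2.0
   vertex 4.0 1.0 0.0
  endloop
 endfacet
 facet normal -0.487 0.324 0.811
  outer loop
   vertex 3.0 2.0 3.0
   vertex 4.5 3.0 3.5
   vertex 0.5 4.5 0.5
  endloop
 endfacet
 facet normal -0.772 -0.154 0.617
  outer loop
   vertex 3.0 2.0 3.0
   vertex 0.5 4.5 0.5
   vertex 2.5 0.5 2.0
  endloop
 endfacet
 facet normal -0.072 -0.358 0.931
  outer loop
   vertex 3.0 2.0 3.0
   vertex 4.0 0.5 2.5
   vertex 4.5 3.0 3.5
  endloop
 endfacet
 facet normal -0.280 -0.466 0.839
  outer loop
   vertex 3.0 2.0 3.0
   vertex 2.5 0.5 2.0
   vertex 4.0 0.5 2.5
  endloop
 endfacet
 facet normal 0.498 0.830 -0.249
  outer loop
   vertex 3.5 3.0 1.5
   vertex 0.5 4.5 0.5
   vertex 4.5 3.0 3.5
  endloop
 endfacet
 facet normal 0.506 0.595 -0.625
  outer loop
   vertex 3.5 3.0 1.5
   vertex 4.0 1.0 0.0
   vertex 0.5 4.5 0.5
  endloop
 endfacet
 facet normal 0.781 0.488 -0.390
  outer loop
   vertex 3.5 3.0 1.5
   vertex 4.5 3.0 3.5
   vertex 4.0 1.0 0.0
  endloop
 endfacet
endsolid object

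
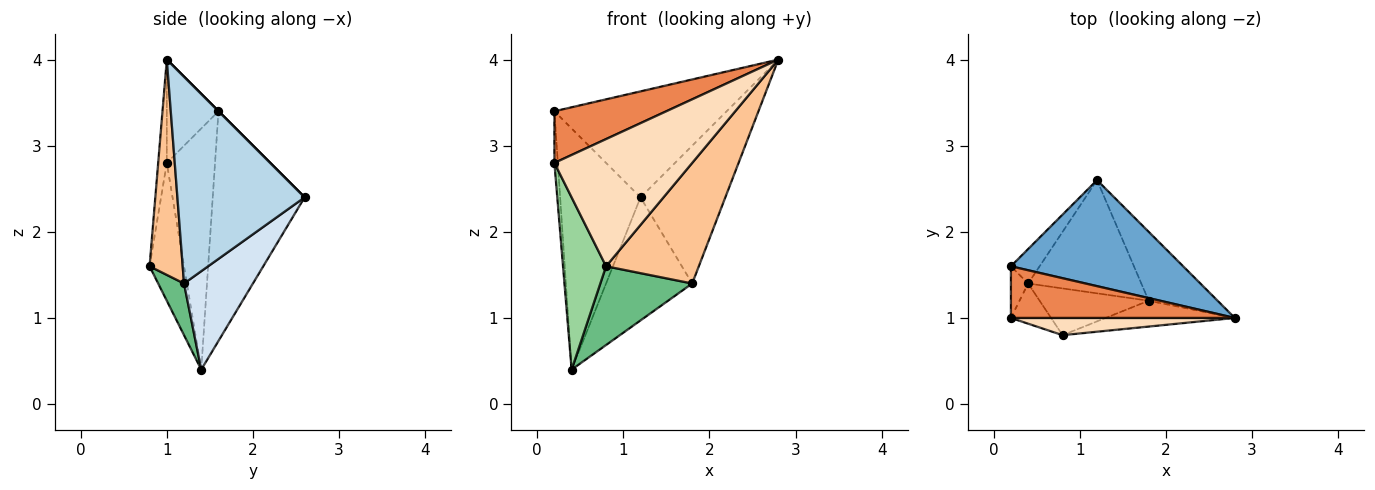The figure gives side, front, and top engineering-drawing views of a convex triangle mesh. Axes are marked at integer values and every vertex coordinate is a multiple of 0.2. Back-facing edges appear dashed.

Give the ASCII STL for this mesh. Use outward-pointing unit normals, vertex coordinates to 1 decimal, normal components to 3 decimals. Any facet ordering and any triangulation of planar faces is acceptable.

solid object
 facet normal 0.000 0.707 0.707
  outer loop
   vertex 1.2 2.6 2.4
   vertex 0.2 1.6 3.4
   vertex 2.8 1.0 4.0
  endloop
 endfacet
 facet normal -0.749 0.656 -0.094
  outer loop
   vertex 0.4 1.4 0.4
   vertex 0.2 1.6 3.4
   vertex 1.2 2.6 2.4
  endloop
 endfacet
 facet normal 0.802 0.535 -0.267
  outer loop
   vertex 1.8 1.2 1.4
   vertex 1.2 2.6 2.4
   vertex 2.8 1.0 4.0
  endloop
 endfacet
 facet normal 0.507 0.634 -0.583
  outer loop
   vertex 1.8 1.2 1.4
   vertex 0.4 1.4 0.4
   vertex 1.2 2.6 2.4
  endloop
 endfacet
 facet normal -0.310 -0.672 0.672
  outer loop
   vertex 0.2 1.0 2.8
   vertex 2.8 1.0 4.0
   vertex 0.2 1.6 3.4
  endloop
 endfacet
 facet normal -0.995 0.071 -0.071
  outer loop
   vertex 0.2 1.0 2.8
   vertex 0.2 1.6 3.4
   vertex 0.4 1.4 0.4
  endloop
 endfacet
 facet normal 0.330 -0.923 -0.198
  outer loop
   vertex 0.8 0.8 1.6
   vertex 1.8 1.2 1.4
   vertex 2.8 1.0 4.0
  endloop
 endfacet
 facet normal -0.062 -0.989 0.134
  outer loop
   vertex 0.8 0.8 1.6
   vertex 2.8 1.0 4.0
   vertex 0.2 1.0 2.8
  endloop
 endfacet
 facet normal 0.235 -0.836 -0.496
  outer loop
   vertex 0.8 0.8 1.6
   vertex 0.4 1.4 0.4
   vertex 1.8 1.2 1.4
  endloop
 endfacet
 facet normal -0.615 -0.768 -0.179
  outer loop
   vertex 0.8 0.8 1.6
   vertex 0.2 1.0 2.8
   vertex 0.4 1.4 0.4
  endloop
 endfacet
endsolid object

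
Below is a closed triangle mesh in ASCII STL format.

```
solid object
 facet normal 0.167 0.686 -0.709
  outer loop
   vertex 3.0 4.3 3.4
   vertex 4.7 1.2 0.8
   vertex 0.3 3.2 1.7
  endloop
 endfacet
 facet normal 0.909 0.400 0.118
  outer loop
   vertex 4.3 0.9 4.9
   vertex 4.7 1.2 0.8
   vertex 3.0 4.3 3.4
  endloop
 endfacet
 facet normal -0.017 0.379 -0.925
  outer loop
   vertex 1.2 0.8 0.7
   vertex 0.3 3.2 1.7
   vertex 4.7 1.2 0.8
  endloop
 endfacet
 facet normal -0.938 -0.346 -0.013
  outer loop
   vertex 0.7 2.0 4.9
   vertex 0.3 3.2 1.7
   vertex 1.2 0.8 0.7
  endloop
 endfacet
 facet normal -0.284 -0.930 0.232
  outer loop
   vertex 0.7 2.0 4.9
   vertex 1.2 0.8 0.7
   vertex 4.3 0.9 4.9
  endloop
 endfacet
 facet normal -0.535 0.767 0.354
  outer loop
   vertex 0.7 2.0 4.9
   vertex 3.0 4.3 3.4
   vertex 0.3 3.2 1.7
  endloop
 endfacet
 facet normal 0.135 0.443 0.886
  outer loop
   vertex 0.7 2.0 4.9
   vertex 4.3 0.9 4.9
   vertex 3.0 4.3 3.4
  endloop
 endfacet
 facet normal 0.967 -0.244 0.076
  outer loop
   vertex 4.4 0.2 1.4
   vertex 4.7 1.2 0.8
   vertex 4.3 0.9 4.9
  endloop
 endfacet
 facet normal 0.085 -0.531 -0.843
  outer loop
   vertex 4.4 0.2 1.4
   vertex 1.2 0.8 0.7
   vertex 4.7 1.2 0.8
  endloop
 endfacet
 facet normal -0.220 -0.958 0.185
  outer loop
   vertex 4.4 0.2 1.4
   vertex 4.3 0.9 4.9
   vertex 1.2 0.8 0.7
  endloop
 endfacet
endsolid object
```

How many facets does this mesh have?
10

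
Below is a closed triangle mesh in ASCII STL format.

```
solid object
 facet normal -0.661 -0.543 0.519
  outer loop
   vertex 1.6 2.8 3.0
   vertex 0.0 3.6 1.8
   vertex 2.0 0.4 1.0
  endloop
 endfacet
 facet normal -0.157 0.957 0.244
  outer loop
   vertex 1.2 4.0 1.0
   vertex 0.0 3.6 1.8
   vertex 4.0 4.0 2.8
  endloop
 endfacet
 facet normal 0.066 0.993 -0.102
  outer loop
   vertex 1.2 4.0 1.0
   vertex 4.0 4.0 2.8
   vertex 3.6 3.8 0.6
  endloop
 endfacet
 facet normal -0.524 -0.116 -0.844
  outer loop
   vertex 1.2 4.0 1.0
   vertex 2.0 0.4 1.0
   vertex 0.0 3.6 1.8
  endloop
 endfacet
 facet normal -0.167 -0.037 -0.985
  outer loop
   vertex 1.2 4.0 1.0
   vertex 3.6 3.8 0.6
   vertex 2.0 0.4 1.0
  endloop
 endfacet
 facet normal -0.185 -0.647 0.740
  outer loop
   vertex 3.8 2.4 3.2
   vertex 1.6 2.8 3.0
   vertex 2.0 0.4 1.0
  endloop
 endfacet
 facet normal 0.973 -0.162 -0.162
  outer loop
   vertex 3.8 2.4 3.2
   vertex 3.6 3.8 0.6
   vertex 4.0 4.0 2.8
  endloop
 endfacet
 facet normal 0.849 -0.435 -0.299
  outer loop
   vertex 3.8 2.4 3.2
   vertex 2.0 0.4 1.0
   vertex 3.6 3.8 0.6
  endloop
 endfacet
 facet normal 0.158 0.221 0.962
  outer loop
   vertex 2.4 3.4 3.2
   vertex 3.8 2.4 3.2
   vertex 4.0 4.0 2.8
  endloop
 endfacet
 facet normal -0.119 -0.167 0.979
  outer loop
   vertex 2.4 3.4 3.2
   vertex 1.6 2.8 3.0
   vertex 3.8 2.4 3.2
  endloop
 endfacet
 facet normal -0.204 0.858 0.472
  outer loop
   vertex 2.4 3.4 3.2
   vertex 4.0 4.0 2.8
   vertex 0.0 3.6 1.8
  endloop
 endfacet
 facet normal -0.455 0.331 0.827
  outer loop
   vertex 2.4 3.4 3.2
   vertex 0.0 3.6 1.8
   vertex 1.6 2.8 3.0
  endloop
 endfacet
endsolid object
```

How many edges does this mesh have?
18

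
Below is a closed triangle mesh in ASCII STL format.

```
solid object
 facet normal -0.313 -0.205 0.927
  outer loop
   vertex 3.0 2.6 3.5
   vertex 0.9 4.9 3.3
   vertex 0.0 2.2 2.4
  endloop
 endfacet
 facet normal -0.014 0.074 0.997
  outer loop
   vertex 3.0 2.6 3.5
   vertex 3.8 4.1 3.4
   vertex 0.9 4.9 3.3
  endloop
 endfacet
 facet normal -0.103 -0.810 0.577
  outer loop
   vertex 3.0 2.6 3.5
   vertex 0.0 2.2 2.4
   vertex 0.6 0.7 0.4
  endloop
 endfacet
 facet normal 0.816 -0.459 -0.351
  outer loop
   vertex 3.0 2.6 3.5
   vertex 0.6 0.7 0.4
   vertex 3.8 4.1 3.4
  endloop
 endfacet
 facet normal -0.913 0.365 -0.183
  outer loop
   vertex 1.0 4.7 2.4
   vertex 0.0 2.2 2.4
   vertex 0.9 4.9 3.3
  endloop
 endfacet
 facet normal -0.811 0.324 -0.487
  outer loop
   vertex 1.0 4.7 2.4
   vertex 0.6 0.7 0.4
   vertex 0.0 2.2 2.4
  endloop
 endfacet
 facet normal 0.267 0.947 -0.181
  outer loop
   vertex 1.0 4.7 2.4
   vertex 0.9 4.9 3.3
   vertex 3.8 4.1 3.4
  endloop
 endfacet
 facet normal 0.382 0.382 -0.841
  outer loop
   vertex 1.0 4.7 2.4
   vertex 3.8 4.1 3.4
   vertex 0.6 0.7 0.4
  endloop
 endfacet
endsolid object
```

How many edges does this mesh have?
12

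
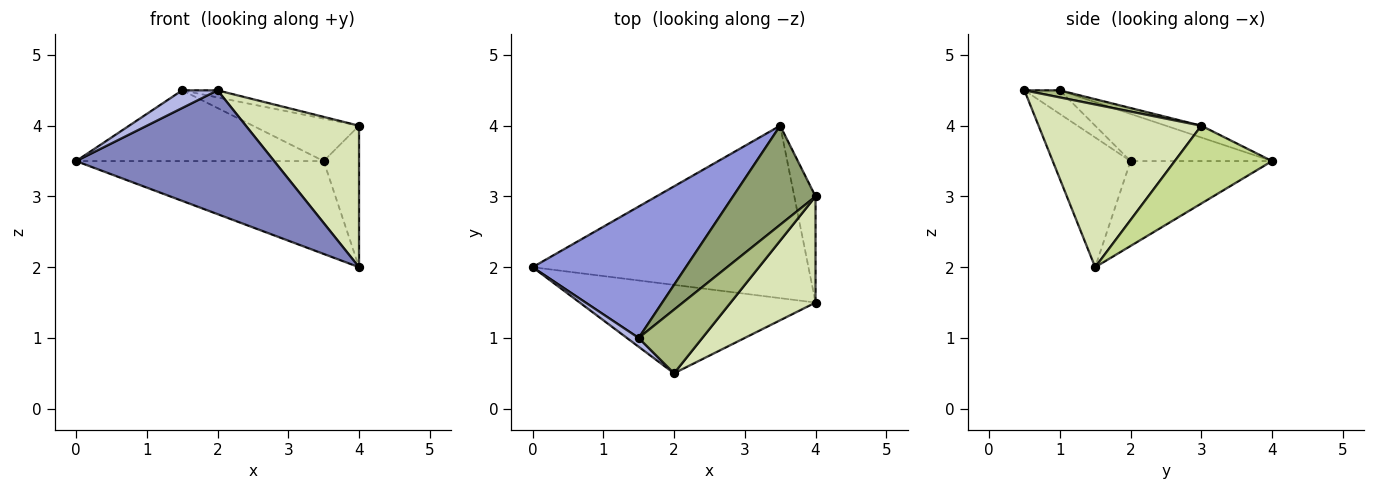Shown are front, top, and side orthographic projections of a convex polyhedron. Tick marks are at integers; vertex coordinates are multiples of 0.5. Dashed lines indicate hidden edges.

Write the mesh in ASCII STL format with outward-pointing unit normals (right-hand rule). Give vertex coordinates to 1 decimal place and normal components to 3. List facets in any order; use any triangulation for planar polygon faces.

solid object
 facet normal -0.261 0.458 -0.850
  outer loop
   vertex 3.5 4.0 3.5
   vertex 4.0 1.5 2.0
   vertex 0.0 2.0 3.5
  endloop
 endfacet
 facet normal -0.305 -0.775 -0.554
  outer loop
   vertex 2.0 0.5 4.5
   vertex 0.0 2.0 3.5
   vertex 4.0 1.5 2.0
  endloop
 endfacet
 facet normal -0.261 0.458 0.850
  outer loop
   vertex 1.5 1.0 4.5
   vertex 3.5 4.0 3.5
   vertex 0.0 2.0 3.5
  endloop
 endfacet
 facet normal -0.667 -0.667 0.333
  outer loop
   vertex 1.5 1.0 4.5
   vertex 0.0 2.0 3.5
   vertex 2.0 0.5 4.5
  endloop
 endfacet
 facet normal -0.130 0.391 0.911
  outer loop
   vertex 4.0 3.0 4.0
   vertex 3.5 4.0 3.5
   vertex 1.5 1.0 4.5
  endloop
 endfacet
 facet normal 0.110 0.110 0.988
  outer loop
   vertex 4.0 3.0 4.0
   vertex 1.5 1.0 4.5
   vertex 2.0 0.5 4.5
  endloop
 endfacet
 facet normal 0.910 0.331 -0.248
  outer loop
   vertex 4.0 3.0 4.0
   vertex 4.0 1.5 2.0
   vertex 3.5 4.0 3.5
  endloop
 endfacet
 facet normal 0.755 -0.525 0.394
  outer loop
   vertex 4.0 3.0 4.0
   vertex 2.0 0.5 4.5
   vertex 4.0 1.5 2.0
  endloop
 endfacet
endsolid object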